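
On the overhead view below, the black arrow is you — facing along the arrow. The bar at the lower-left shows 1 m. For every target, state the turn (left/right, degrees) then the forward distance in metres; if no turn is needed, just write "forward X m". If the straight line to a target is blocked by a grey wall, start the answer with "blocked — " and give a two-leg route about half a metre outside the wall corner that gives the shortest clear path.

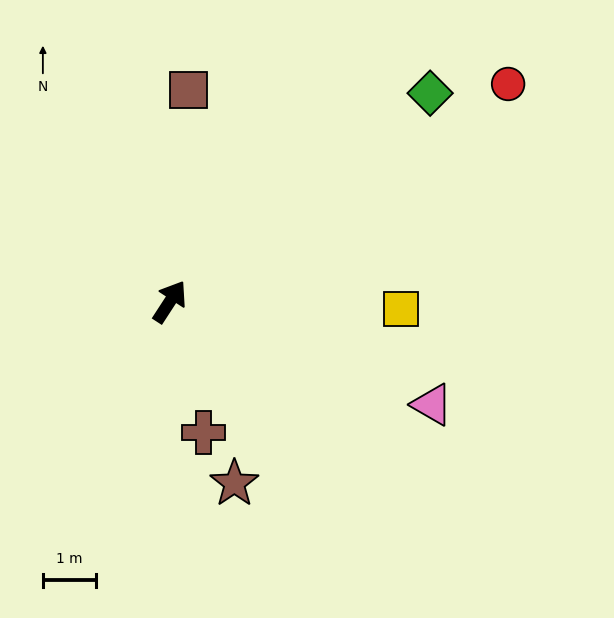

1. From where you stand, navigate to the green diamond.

turn right 18°, forward 6.3 m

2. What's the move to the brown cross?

turn right 133°, forward 2.5 m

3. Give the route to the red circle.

turn right 24°, forward 7.6 m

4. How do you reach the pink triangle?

turn right 78°, forward 5.3 m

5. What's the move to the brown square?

turn left 28°, forward 4.0 m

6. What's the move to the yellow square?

turn right 59°, forward 4.3 m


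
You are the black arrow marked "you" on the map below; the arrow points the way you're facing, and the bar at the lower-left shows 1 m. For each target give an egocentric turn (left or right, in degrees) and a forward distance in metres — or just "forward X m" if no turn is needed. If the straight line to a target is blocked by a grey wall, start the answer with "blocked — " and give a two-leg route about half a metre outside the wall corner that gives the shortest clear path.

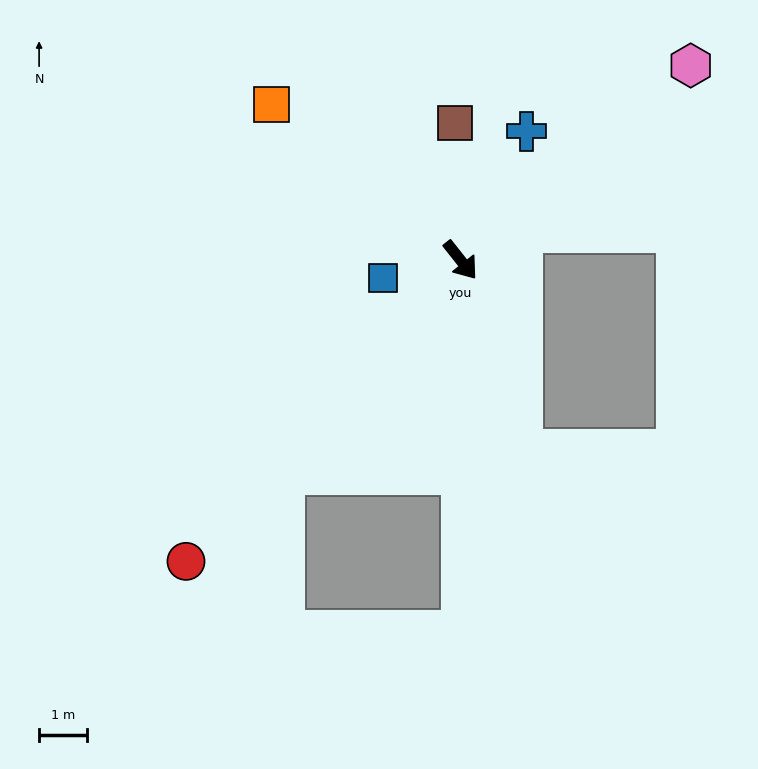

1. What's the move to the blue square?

turn right 115°, forward 1.6 m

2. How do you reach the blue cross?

turn left 115°, forward 3.0 m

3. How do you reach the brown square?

turn left 144°, forward 2.8 m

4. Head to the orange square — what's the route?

turn right 168°, forward 5.1 m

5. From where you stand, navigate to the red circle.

turn right 81°, forward 8.4 m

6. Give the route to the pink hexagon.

turn left 92°, forward 6.2 m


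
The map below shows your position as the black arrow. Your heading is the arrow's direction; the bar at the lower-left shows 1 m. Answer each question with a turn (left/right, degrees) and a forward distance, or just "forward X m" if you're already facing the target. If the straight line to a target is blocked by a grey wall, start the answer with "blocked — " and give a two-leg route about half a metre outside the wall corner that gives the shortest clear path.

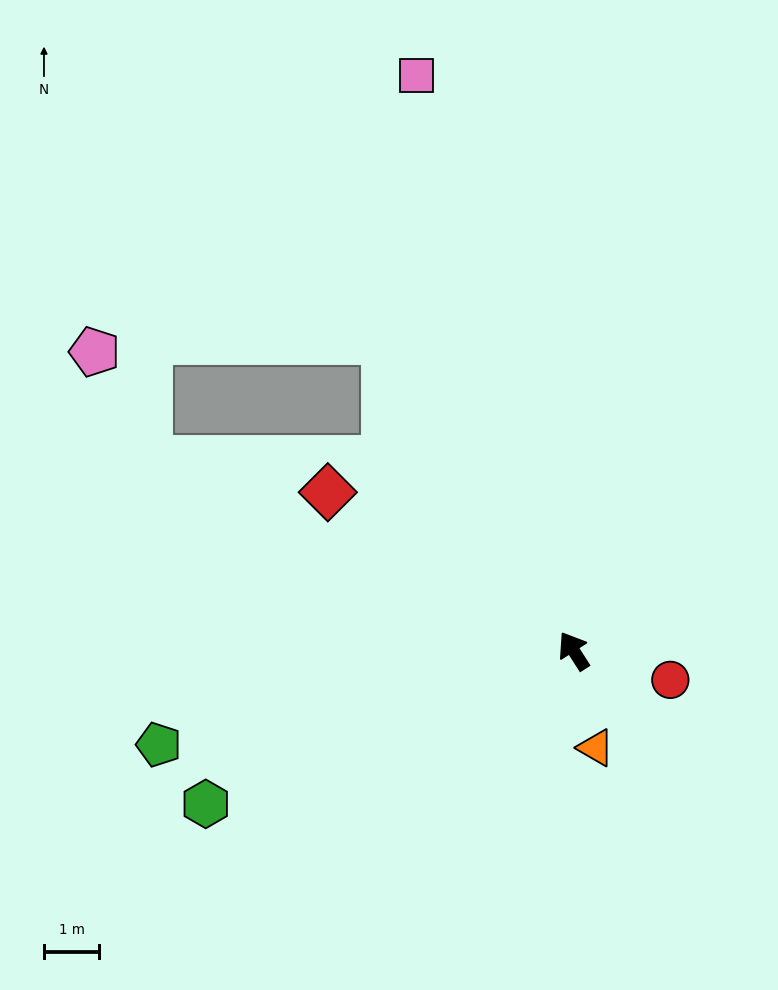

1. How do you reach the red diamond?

turn left 25°, forward 5.3 m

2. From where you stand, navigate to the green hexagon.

turn left 80°, forward 7.2 m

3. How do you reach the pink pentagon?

blocked — turn left 33°, forward 8.4 m, then turn right 39°, forward 2.2 m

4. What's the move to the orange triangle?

turn left 160°, forward 1.8 m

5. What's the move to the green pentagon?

turn left 70°, forward 7.7 m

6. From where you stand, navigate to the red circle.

turn right 139°, forward 1.8 m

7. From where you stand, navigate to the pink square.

turn right 17°, forward 10.8 m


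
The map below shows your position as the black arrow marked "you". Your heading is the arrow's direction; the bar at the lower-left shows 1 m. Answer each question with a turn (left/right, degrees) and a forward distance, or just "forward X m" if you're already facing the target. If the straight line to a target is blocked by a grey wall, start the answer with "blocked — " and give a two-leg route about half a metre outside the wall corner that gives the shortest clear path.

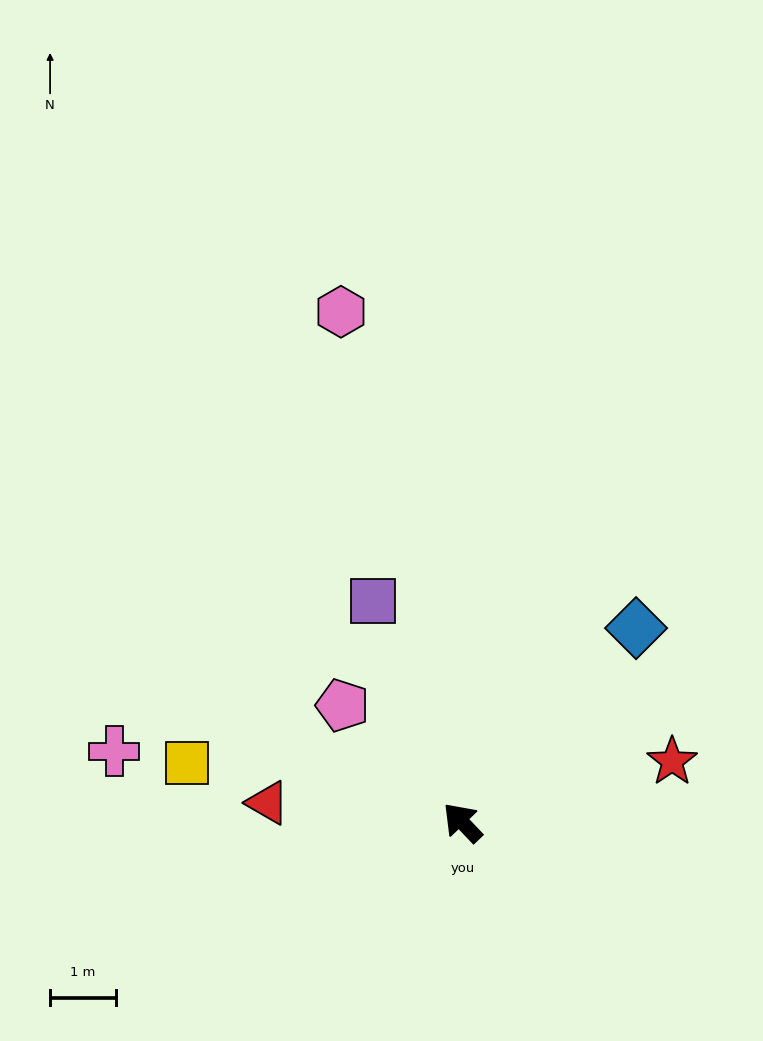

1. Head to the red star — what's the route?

turn right 117°, forward 3.3 m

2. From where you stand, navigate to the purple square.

turn right 22°, forward 3.6 m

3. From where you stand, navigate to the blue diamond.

turn right 85°, forward 4.0 m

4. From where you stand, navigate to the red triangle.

turn left 41°, forward 3.0 m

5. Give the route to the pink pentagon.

turn left 2°, forward 2.5 m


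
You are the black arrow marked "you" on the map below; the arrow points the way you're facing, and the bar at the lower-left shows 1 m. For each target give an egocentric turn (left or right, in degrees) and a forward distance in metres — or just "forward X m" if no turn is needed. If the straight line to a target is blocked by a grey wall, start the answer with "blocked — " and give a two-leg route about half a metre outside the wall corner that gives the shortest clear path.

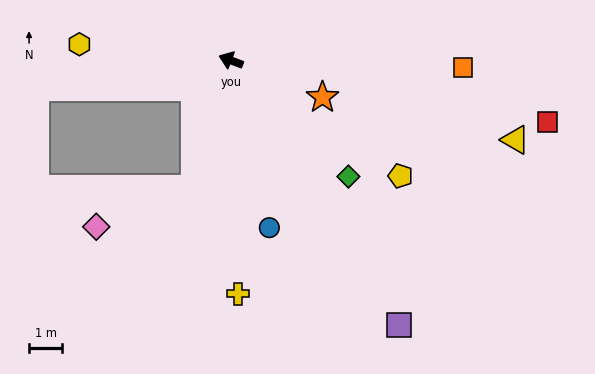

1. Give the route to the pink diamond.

blocked — turn left 95°, forward 4.0 m, then turn right 53°, forward 3.2 m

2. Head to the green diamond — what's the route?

turn left 156°, forward 5.0 m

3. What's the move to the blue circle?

turn left 124°, forward 5.2 m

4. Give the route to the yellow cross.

turn left 112°, forward 7.1 m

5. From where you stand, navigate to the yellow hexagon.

turn left 15°, forward 4.6 m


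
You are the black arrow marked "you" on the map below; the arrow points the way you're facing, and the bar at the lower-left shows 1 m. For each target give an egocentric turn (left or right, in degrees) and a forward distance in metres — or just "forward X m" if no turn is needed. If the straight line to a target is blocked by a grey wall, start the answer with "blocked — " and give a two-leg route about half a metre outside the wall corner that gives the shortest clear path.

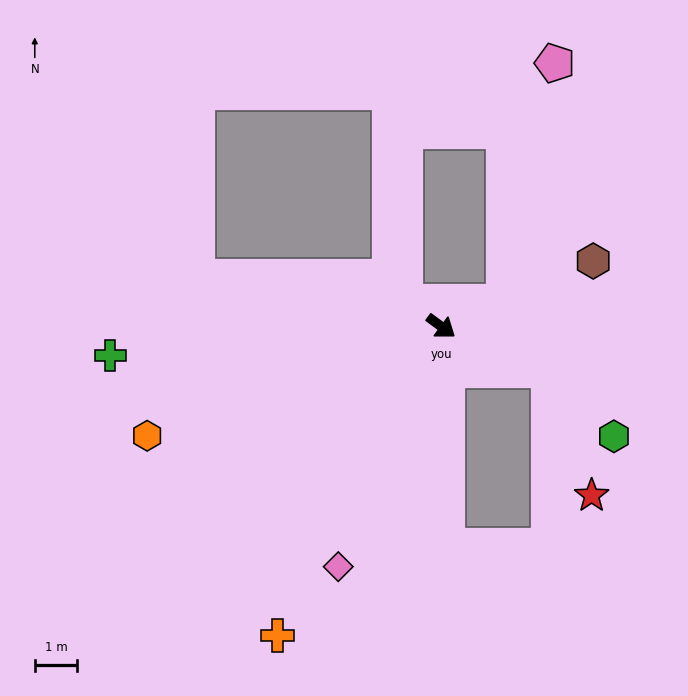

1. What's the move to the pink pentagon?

blocked — turn left 58°, forward 1.6 m, then turn left 56°, forward 5.8 m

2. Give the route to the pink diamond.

turn right 77°, forward 6.2 m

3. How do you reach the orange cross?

turn right 81°, forward 8.3 m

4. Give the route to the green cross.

turn right 139°, forward 7.9 m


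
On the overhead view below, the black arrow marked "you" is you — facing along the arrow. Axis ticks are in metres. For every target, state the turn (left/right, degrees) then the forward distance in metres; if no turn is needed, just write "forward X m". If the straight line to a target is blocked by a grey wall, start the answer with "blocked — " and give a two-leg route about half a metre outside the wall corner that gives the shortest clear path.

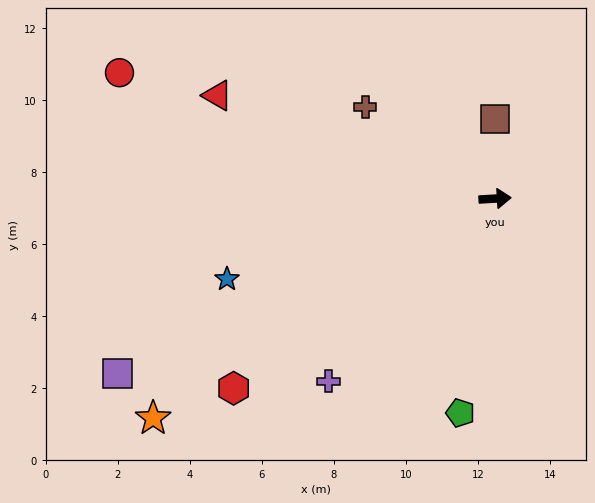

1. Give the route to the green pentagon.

turn right 103°, forward 6.0 m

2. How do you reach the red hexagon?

turn right 147°, forward 9.0 m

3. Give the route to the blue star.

turn right 167°, forward 7.8 m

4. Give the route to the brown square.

turn left 87°, forward 2.2 m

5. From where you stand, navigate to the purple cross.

turn right 136°, forward 6.9 m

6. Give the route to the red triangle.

turn left 156°, forward 8.2 m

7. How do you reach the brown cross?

turn left 141°, forward 4.4 m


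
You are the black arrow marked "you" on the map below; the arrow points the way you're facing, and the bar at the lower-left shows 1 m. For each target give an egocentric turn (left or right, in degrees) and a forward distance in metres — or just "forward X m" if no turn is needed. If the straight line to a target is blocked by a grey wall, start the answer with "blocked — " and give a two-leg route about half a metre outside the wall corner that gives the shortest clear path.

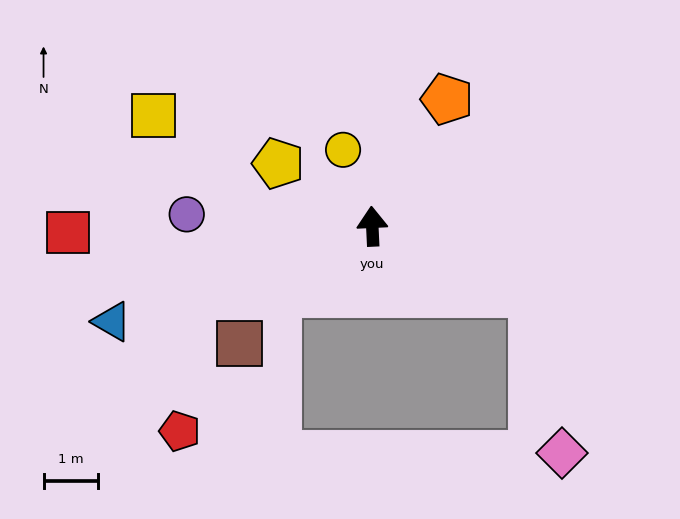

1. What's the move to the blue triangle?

turn left 107°, forward 5.0 m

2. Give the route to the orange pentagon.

turn right 33°, forward 2.7 m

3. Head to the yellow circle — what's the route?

turn left 18°, forward 1.5 m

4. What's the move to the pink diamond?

blocked — turn right 116°, forward 3.2 m, then turn right 56°, forward 2.9 m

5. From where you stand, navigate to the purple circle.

turn left 84°, forward 3.4 m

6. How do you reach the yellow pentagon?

turn left 54°, forward 2.1 m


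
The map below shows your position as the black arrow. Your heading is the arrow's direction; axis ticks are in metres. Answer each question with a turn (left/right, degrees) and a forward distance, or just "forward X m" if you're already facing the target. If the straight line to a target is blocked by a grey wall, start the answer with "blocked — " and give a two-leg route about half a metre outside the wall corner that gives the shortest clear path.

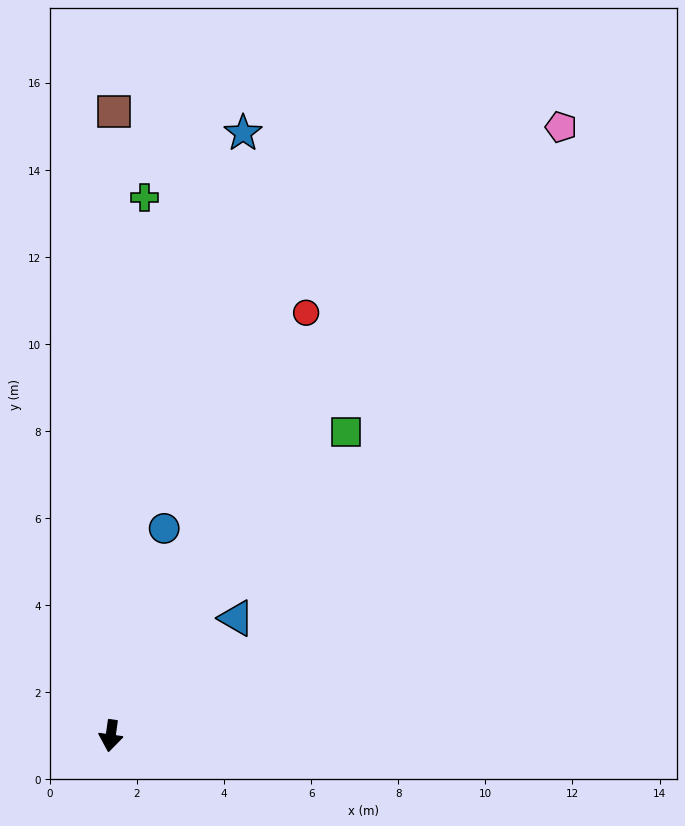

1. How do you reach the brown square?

turn right 172°, forward 14.3 m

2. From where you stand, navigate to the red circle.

turn left 163°, forward 10.7 m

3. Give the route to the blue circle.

turn left 174°, forward 4.9 m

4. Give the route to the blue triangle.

turn left 141°, forward 4.0 m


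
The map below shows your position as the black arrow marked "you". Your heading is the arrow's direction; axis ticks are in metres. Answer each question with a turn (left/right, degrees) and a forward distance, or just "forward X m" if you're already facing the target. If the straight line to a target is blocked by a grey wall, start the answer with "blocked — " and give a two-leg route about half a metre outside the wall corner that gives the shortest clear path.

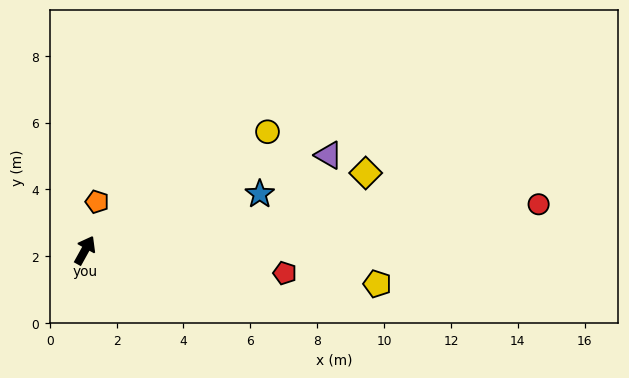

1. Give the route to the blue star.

turn right 43°, forward 5.5 m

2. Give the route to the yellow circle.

turn right 28°, forward 6.5 m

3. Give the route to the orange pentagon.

turn left 15°, forward 1.5 m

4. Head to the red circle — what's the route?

turn right 55°, forward 13.6 m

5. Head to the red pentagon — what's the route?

turn right 68°, forward 6.0 m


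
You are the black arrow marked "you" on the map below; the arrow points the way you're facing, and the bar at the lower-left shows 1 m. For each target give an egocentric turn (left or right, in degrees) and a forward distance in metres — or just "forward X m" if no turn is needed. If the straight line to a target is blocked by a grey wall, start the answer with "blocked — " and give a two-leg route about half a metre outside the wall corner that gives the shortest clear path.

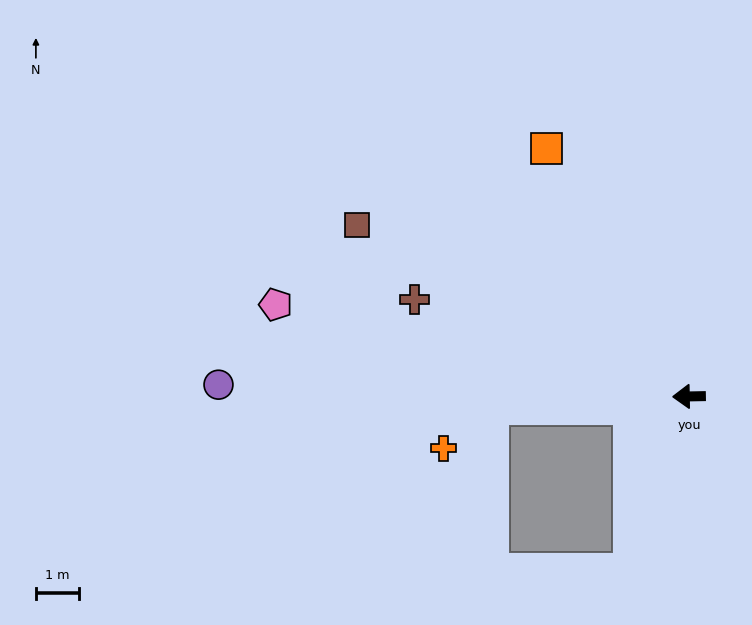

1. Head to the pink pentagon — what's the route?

turn right 14°, forward 9.9 m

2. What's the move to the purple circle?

turn right 2°, forward 11.0 m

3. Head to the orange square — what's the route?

turn right 61°, forward 6.7 m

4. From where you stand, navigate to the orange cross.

blocked — forward 4.6 m, then turn left 40°, forward 1.5 m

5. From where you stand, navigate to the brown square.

turn right 28°, forward 8.7 m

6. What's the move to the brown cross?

turn right 20°, forward 6.8 m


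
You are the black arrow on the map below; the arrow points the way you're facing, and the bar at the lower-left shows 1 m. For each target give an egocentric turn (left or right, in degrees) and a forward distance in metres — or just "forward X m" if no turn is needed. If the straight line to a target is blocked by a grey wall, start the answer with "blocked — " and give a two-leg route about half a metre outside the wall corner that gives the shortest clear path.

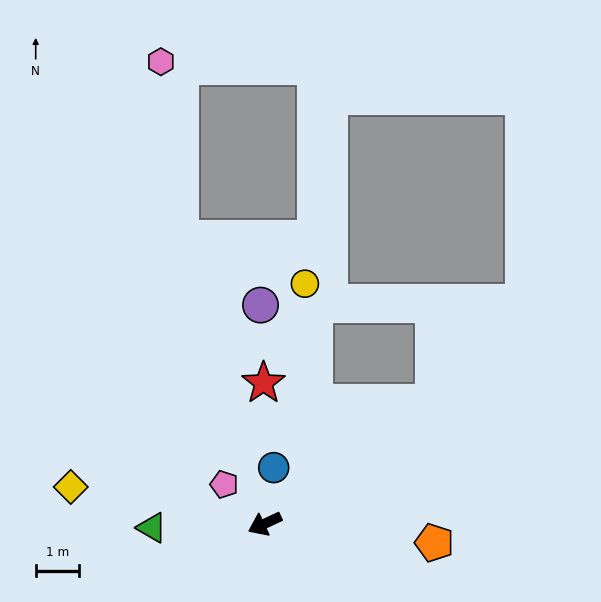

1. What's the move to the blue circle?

turn right 124°, forward 1.3 m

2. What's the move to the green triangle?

turn right 23°, forward 2.6 m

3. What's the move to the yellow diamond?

turn right 36°, forward 4.5 m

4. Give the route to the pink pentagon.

turn right 69°, forward 1.3 m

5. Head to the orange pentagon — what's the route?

turn left 148°, forward 3.9 m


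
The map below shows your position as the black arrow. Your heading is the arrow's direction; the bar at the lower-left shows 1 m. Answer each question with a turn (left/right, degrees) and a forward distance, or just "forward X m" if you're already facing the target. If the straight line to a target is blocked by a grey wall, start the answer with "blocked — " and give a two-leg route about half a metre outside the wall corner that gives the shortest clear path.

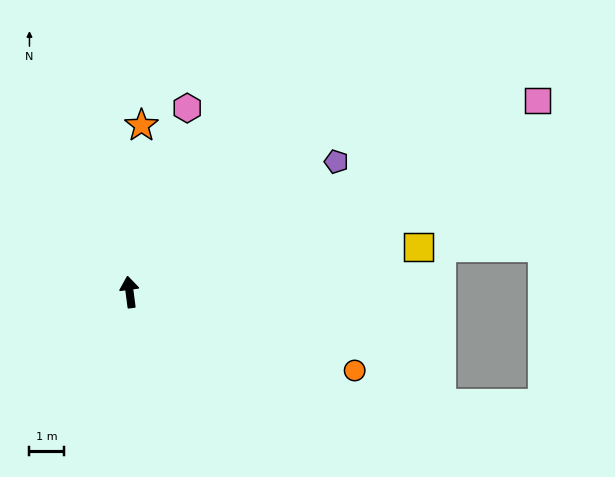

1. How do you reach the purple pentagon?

turn right 65°, forward 7.2 m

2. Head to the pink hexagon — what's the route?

turn right 25°, forward 5.6 m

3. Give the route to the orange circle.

turn right 117°, forward 7.0 m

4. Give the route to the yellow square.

turn right 89°, forward 8.6 m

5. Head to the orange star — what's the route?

turn right 12°, forward 4.9 m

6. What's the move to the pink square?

turn right 72°, forward 13.2 m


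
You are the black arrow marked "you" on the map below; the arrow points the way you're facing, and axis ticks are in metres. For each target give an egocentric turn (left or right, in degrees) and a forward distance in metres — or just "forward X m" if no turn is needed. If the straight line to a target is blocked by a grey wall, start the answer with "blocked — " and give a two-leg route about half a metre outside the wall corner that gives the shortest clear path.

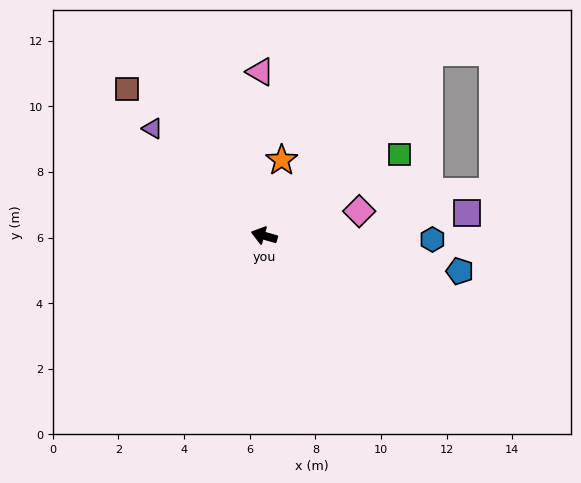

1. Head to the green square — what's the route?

turn right 133°, forward 4.8 m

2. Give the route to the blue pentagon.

turn right 174°, forward 6.1 m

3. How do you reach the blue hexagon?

turn right 165°, forward 5.1 m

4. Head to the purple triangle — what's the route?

turn right 28°, forward 4.7 m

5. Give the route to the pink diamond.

turn right 150°, forward 3.0 m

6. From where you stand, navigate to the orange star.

turn right 87°, forward 2.4 m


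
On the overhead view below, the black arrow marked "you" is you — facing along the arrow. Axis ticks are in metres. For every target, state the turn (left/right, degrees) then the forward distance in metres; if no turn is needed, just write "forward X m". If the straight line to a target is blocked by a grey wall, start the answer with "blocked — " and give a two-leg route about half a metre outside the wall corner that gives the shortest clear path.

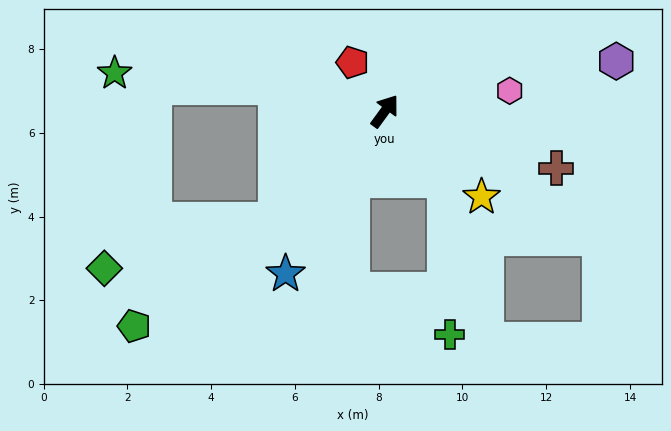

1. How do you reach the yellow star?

turn right 95°, forward 3.1 m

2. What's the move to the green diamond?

blocked — turn left 171°, forward 3.7 m, then turn right 29°, forward 4.3 m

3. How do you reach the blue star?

turn right 175°, forward 4.5 m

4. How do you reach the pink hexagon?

turn right 45°, forward 3.0 m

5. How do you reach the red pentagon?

turn left 70°, forward 1.4 m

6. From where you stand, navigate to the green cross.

blocked — turn right 103°, forward 2.2 m, then turn right 39°, forward 3.7 m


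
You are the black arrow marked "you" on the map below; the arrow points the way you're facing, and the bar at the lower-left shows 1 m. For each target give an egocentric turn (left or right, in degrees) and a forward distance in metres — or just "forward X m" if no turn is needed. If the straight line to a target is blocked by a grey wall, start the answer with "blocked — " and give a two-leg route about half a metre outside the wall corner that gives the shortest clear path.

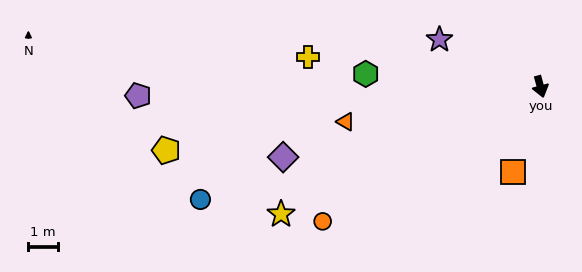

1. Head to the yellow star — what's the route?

turn right 79°, forward 9.8 m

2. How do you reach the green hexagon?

turn right 109°, forward 5.9 m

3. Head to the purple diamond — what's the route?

turn right 90°, forward 9.0 m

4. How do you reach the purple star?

turn right 130°, forward 3.8 m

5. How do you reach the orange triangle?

turn right 95°, forward 6.7 m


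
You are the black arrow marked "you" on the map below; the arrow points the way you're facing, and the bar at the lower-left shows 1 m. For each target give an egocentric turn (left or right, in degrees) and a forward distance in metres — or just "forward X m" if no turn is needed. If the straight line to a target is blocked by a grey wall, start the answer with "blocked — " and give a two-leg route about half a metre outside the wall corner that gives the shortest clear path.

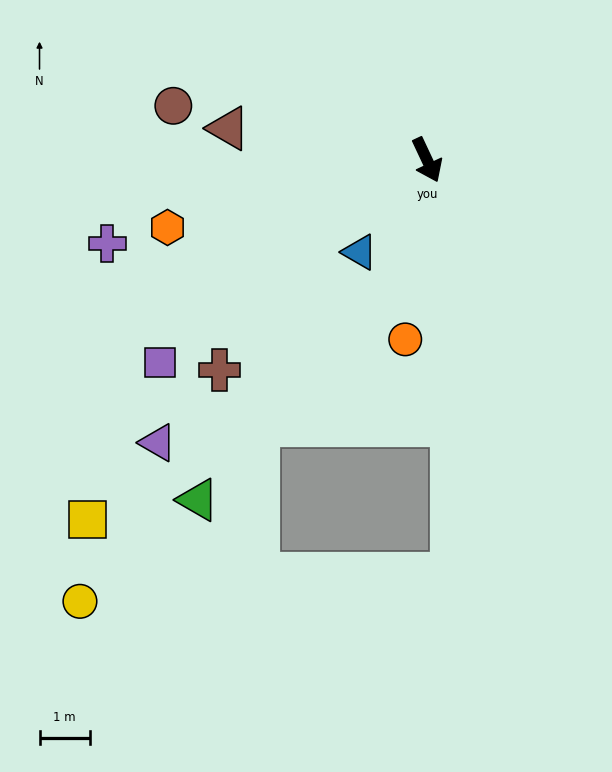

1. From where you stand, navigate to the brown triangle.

turn right 124°, forward 4.0 m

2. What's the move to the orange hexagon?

turn right 101°, forward 5.3 m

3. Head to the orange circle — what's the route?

turn right 32°, forward 3.6 m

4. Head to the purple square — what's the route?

turn right 78°, forward 6.7 m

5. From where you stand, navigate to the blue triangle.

turn right 61°, forward 2.3 m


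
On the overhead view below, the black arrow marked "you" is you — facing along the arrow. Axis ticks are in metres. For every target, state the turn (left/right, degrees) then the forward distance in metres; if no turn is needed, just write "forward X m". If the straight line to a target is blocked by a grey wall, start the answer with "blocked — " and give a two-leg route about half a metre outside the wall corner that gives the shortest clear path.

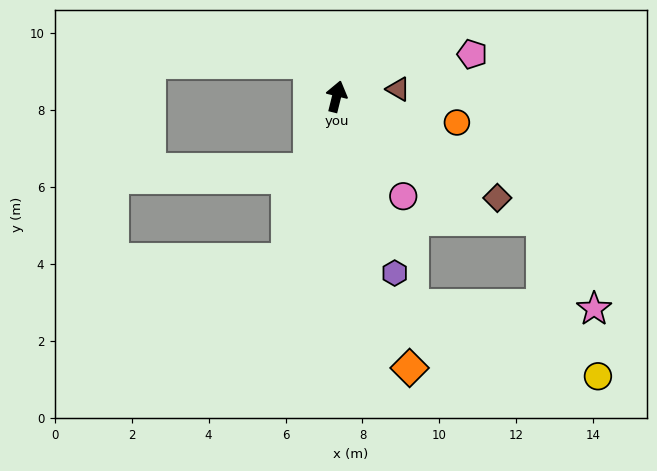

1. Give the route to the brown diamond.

turn right 108°, forward 4.9 m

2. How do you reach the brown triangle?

turn right 69°, forward 1.6 m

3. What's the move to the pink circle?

turn right 132°, forward 3.1 m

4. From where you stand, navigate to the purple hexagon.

turn right 148°, forward 4.8 m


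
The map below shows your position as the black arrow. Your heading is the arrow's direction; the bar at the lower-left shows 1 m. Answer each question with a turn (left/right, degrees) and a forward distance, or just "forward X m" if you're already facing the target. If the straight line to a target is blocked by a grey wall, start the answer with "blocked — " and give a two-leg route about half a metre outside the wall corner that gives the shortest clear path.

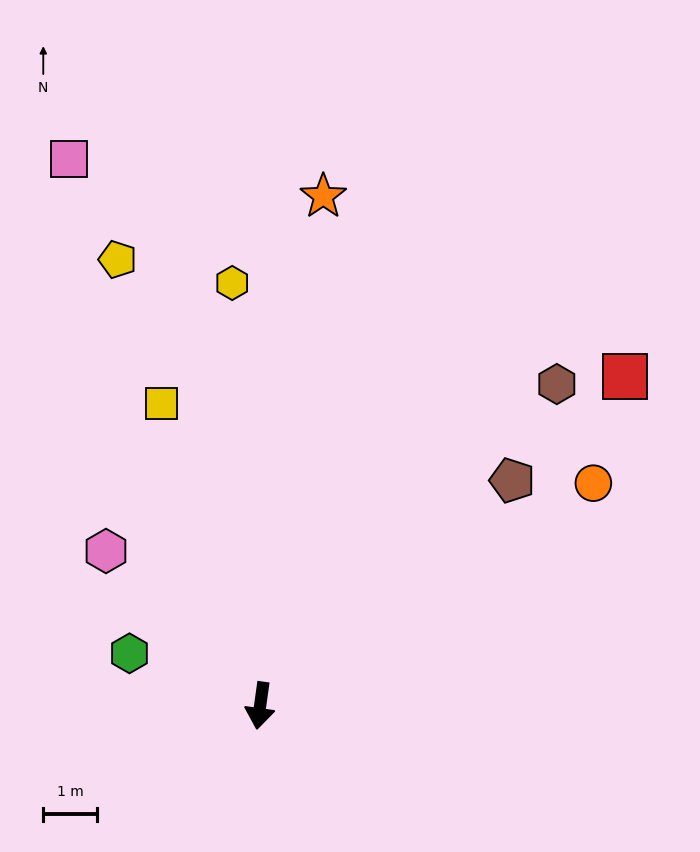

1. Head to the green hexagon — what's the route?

turn right 104°, forward 2.6 m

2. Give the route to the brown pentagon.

turn left 140°, forward 6.3 m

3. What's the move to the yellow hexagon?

turn right 168°, forward 7.9 m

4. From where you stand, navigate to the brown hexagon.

turn left 145°, forward 8.2 m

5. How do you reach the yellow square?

turn right 154°, forward 5.9 m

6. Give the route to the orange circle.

turn left 132°, forward 7.5 m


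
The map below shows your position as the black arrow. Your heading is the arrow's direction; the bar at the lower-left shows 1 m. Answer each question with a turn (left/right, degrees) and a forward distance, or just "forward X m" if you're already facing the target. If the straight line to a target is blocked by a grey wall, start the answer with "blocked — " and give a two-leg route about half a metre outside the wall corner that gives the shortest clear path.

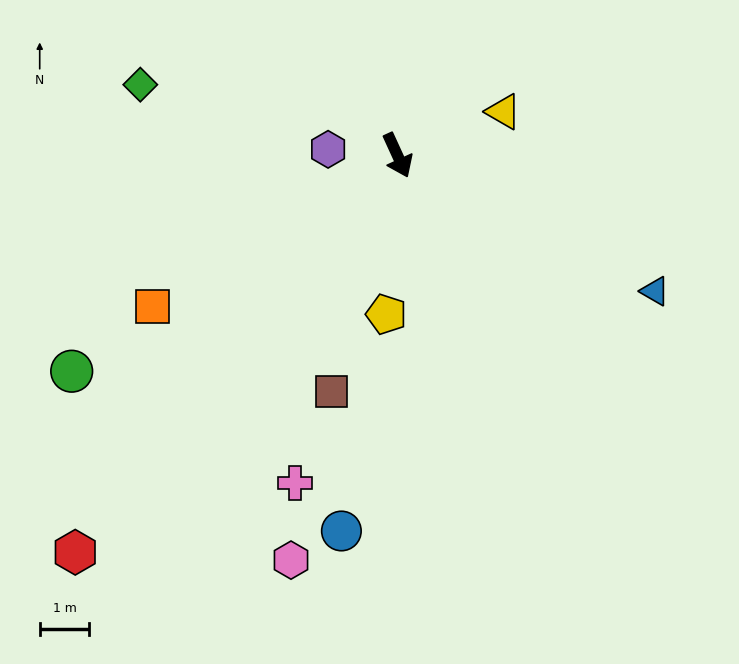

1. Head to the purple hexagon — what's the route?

turn right 120°, forward 1.4 m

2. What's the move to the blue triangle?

turn left 38°, forward 5.9 m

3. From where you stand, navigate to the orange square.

turn right 83°, forward 5.8 m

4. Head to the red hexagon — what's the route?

turn right 64°, forward 10.3 m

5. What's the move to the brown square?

turn right 40°, forward 4.9 m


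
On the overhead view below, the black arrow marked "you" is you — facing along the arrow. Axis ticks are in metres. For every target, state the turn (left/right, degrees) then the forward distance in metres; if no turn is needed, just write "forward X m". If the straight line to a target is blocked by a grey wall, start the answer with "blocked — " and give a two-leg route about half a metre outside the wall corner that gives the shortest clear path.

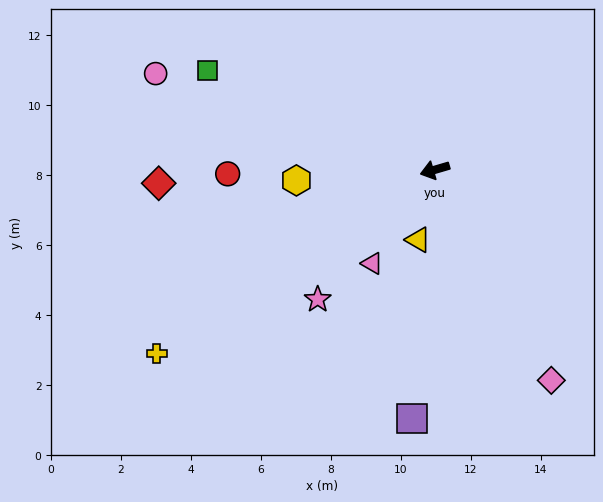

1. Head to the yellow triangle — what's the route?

turn left 60°, forward 2.1 m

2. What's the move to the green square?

turn right 40°, forward 7.1 m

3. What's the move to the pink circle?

turn right 35°, forward 8.4 m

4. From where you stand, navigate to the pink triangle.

turn left 40°, forward 3.2 m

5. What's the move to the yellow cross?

turn left 17°, forward 9.5 m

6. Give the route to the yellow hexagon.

turn right 12°, forward 4.0 m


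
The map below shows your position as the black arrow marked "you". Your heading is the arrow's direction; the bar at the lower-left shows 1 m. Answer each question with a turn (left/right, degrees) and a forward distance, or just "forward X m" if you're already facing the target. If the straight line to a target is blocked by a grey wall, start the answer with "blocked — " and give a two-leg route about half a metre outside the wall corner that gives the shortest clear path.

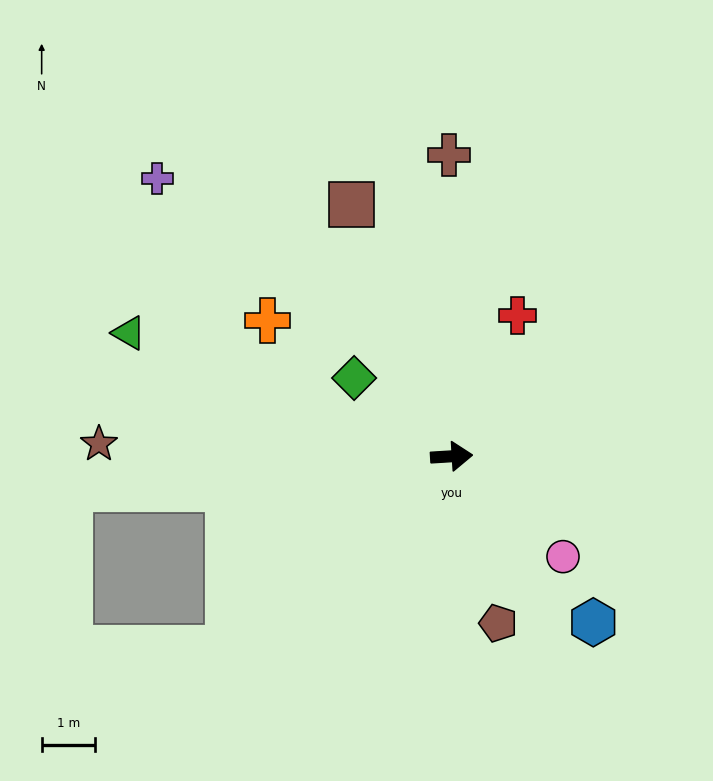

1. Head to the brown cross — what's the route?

turn left 87°, forward 5.6 m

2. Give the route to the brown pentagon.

turn right 78°, forward 3.2 m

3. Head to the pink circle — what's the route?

turn right 45°, forward 2.8 m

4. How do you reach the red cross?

turn left 61°, forward 2.9 m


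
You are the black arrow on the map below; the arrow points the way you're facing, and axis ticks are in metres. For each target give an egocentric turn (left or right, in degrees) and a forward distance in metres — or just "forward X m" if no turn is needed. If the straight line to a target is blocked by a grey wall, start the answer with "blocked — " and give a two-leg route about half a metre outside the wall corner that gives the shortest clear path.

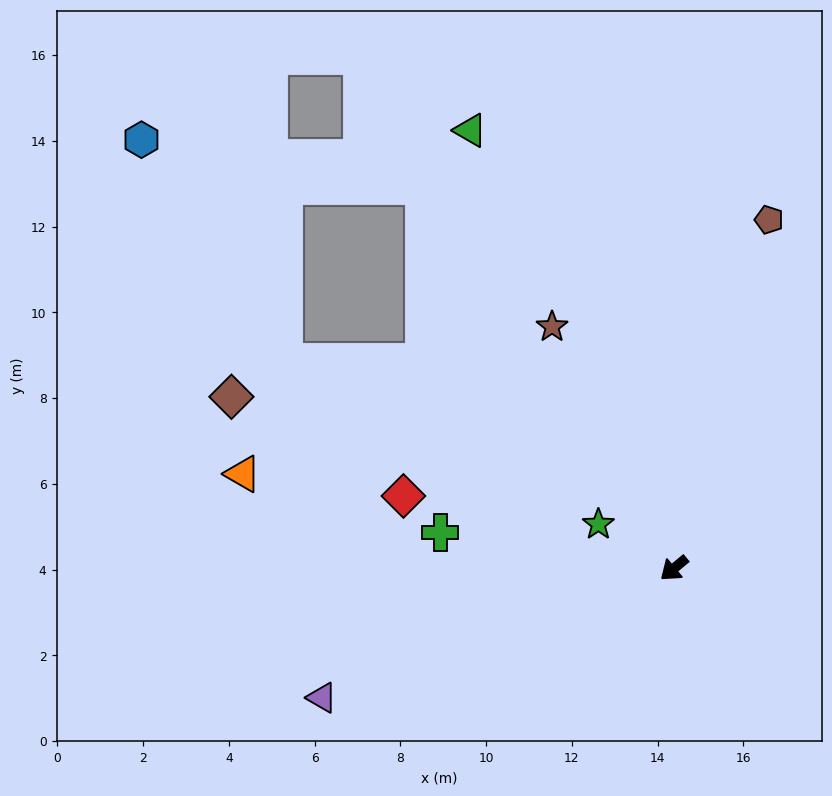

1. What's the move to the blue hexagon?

blocked — turn right 96°, forward 10.6 m, then turn left 47°, forward 6.7 m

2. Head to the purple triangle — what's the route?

turn right 20°, forward 8.8 m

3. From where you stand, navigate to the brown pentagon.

turn right 145°, forward 8.4 m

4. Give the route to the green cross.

turn right 48°, forward 5.5 m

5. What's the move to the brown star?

turn right 103°, forward 6.3 m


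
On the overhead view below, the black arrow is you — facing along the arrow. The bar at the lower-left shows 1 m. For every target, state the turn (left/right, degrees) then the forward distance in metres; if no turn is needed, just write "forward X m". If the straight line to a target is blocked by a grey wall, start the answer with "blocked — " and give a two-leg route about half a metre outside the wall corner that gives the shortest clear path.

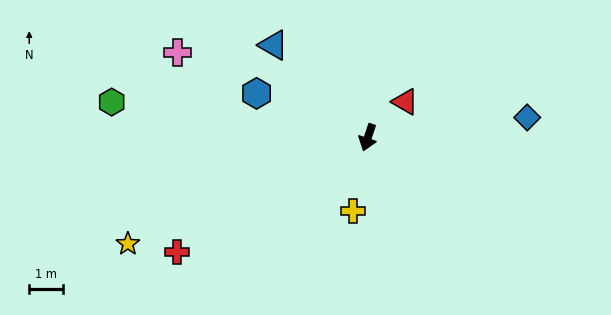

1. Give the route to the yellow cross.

turn left 7°, forward 2.2 m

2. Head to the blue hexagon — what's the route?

turn right 93°, forward 3.6 m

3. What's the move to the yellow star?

turn right 48°, forward 7.9 m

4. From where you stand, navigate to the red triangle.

turn left 152°, forward 1.5 m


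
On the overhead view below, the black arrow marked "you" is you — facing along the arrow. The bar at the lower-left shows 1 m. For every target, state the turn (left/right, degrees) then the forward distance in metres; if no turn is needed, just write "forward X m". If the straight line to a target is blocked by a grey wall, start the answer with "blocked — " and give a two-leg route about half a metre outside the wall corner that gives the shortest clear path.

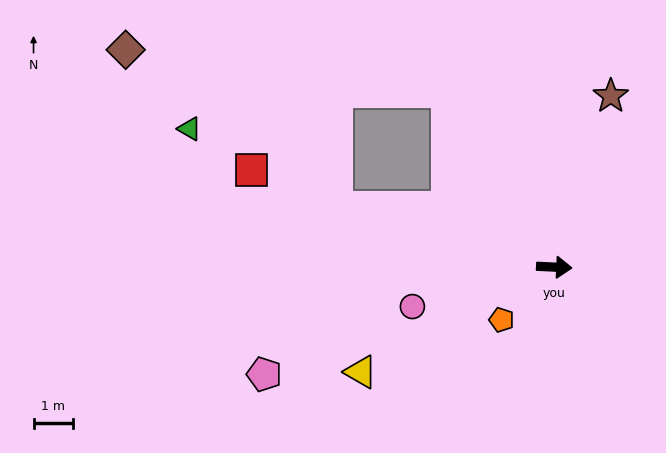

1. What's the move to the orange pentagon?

turn right 132°, forward 1.9 m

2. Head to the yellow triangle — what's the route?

turn right 149°, forward 5.6 m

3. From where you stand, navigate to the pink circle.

turn right 162°, forward 3.7 m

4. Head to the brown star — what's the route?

turn left 74°, forward 4.6 m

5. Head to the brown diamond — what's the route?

blocked — turn left 124°, forward 5.2 m, then turn left 51°, forward 8.3 m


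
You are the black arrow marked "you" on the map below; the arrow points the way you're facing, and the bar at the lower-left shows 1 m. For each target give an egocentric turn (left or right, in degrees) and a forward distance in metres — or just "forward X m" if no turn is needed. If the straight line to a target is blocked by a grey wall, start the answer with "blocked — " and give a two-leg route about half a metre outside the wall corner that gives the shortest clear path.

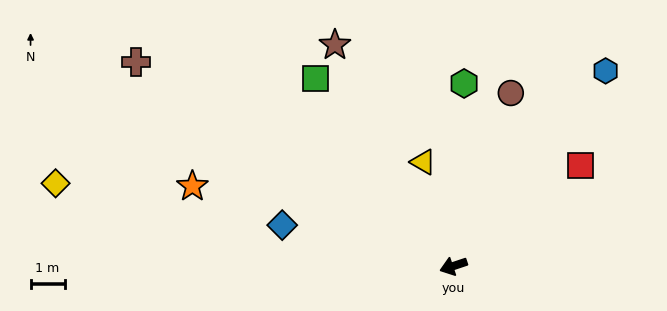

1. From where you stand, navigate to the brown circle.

turn right 127°, forward 5.4 m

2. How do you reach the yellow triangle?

turn right 92°, forward 3.2 m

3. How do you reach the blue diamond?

turn right 32°, forward 5.2 m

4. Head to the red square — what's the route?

turn right 160°, forward 4.8 m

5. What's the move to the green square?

turn right 72°, forward 6.8 m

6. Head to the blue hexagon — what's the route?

turn right 146°, forward 7.3 m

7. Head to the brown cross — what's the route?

turn right 51°, forward 11.1 m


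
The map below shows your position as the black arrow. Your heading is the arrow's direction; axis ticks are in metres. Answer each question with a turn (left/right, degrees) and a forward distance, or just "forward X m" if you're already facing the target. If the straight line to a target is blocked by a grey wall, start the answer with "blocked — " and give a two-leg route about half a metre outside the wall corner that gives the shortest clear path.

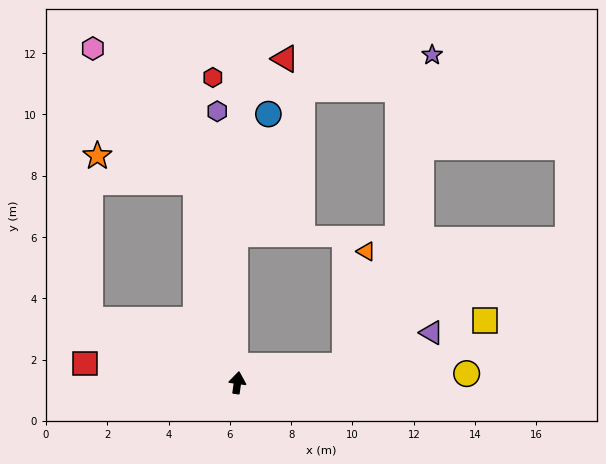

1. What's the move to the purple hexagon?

turn left 12°, forward 8.9 m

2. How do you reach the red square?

turn left 91°, forward 5.0 m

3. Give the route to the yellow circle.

turn right 80°, forward 7.5 m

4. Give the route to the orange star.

blocked — turn left 20°, forward 6.7 m, then turn left 63°, forward 3.3 m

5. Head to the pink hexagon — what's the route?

blocked — turn left 20°, forward 6.7 m, then turn left 25°, forward 5.5 m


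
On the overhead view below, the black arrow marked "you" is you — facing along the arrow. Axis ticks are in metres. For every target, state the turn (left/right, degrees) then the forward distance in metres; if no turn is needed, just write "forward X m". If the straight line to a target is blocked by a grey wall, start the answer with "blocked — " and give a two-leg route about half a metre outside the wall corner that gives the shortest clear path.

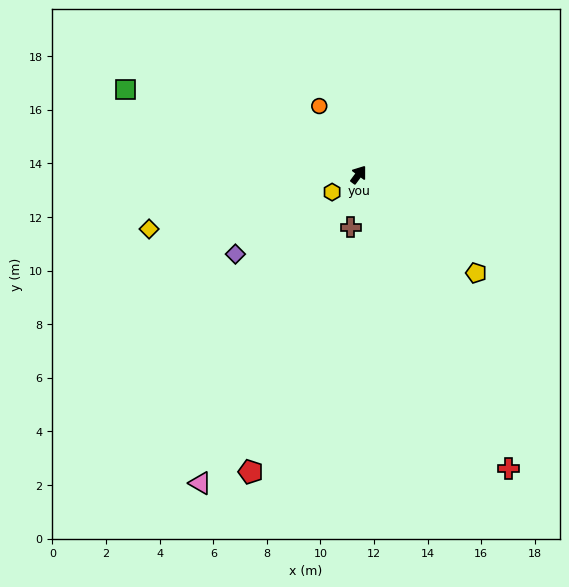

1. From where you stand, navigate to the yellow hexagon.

turn left 160°, forward 1.2 m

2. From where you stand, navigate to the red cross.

turn right 116°, forward 12.3 m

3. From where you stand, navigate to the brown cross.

turn right 152°, forward 2.0 m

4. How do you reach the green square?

turn left 106°, forward 9.3 m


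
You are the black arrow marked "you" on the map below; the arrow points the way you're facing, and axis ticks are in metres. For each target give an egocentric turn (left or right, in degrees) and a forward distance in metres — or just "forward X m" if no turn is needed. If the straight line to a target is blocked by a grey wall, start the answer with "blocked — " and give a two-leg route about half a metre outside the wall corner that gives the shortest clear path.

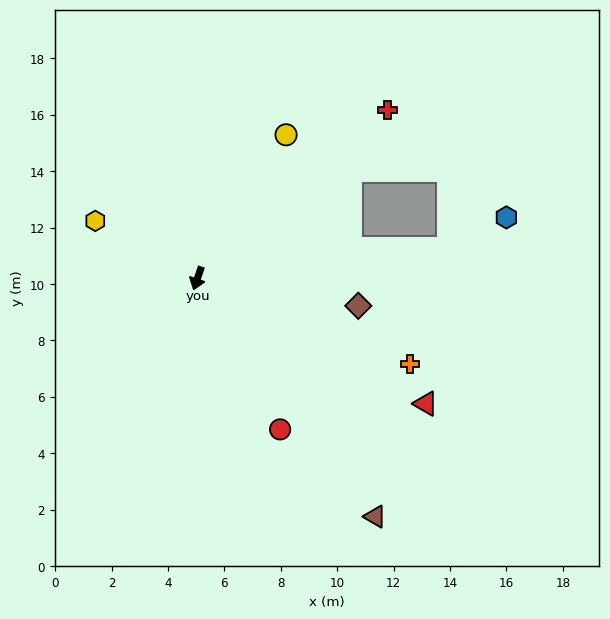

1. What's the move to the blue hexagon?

blocked — turn left 115°, forward 9.0 m, then turn left 22°, forward 2.3 m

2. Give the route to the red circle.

turn left 47°, forward 6.1 m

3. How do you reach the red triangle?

turn left 80°, forward 9.2 m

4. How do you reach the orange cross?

turn left 87°, forward 8.1 m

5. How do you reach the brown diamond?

turn left 99°, forward 5.8 m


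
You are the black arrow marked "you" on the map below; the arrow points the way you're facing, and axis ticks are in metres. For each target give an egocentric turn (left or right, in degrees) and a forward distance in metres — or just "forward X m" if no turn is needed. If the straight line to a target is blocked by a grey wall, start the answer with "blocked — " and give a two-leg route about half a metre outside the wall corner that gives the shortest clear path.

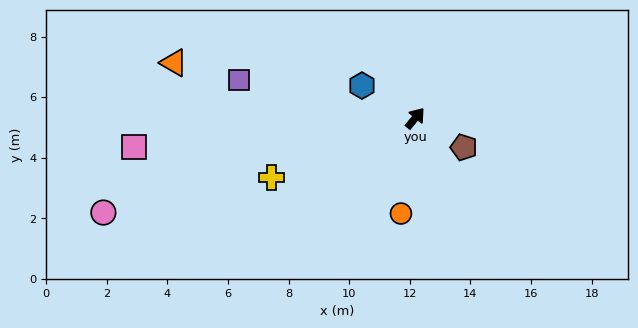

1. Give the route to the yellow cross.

turn left 152°, forward 5.1 m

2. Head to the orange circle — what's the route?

turn right 149°, forward 3.2 m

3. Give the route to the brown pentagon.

turn right 82°, forward 1.9 m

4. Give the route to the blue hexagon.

turn left 98°, forward 2.1 m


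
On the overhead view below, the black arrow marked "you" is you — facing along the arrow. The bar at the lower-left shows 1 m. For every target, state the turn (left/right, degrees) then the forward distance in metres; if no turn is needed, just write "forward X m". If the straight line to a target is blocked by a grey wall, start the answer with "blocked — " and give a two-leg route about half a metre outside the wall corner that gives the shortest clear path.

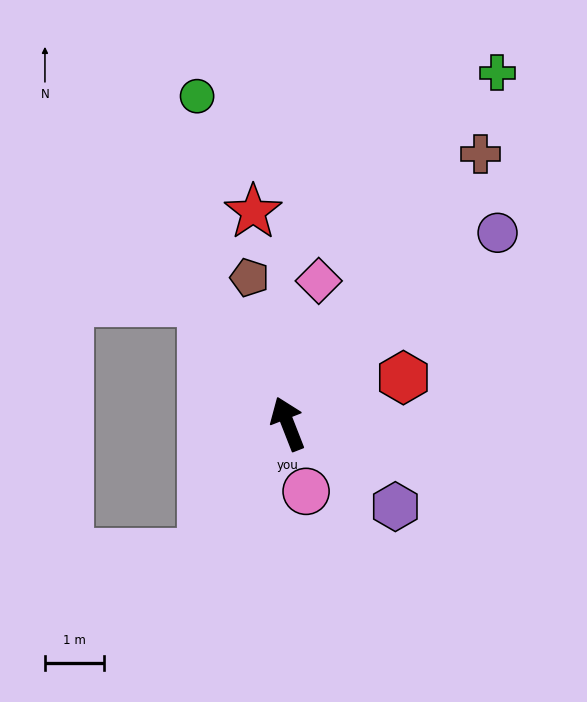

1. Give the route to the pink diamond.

turn right 34°, forward 2.5 m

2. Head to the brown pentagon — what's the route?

turn right 7°, forward 2.6 m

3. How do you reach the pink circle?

turn left 174°, forward 1.2 m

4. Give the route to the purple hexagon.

turn right 149°, forward 2.3 m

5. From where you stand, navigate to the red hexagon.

turn right 90°, forward 2.1 m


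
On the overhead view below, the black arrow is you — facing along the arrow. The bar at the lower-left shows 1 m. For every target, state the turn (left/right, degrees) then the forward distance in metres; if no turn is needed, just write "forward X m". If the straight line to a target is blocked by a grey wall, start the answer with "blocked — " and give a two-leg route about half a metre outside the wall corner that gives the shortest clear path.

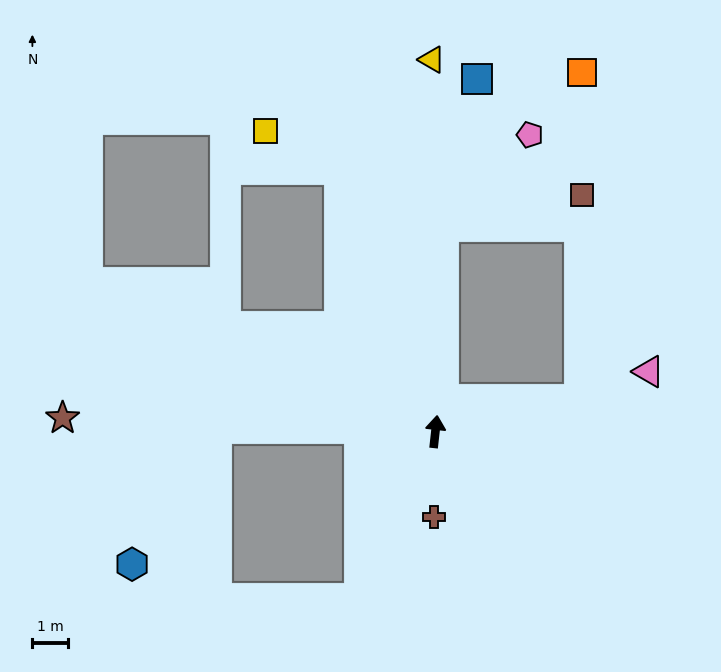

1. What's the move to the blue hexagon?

blocked — turn left 96°, forward 6.2 m, then turn left 58°, forward 4.5 m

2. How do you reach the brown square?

blocked — turn left 4°, forward 5.8 m, then turn right 74°, forward 4.0 m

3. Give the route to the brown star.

turn left 94°, forward 10.5 m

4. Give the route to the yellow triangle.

turn left 7°, forward 10.5 m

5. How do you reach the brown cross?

turn right 175°, forward 2.4 m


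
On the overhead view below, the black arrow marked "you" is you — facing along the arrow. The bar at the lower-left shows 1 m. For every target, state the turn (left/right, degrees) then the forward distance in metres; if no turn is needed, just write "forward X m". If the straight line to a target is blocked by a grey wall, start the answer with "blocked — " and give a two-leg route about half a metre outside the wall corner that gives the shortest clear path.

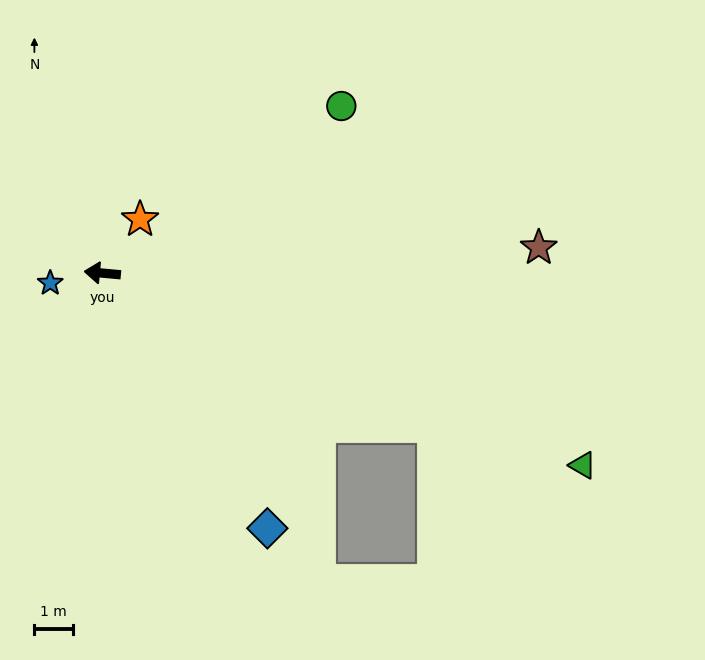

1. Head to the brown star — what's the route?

turn right 171°, forward 11.3 m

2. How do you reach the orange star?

turn right 120°, forward 1.7 m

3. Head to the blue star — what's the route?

turn left 16°, forward 1.4 m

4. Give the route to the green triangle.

turn left 163°, forward 13.3 m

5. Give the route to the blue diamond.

turn left 128°, forward 7.8 m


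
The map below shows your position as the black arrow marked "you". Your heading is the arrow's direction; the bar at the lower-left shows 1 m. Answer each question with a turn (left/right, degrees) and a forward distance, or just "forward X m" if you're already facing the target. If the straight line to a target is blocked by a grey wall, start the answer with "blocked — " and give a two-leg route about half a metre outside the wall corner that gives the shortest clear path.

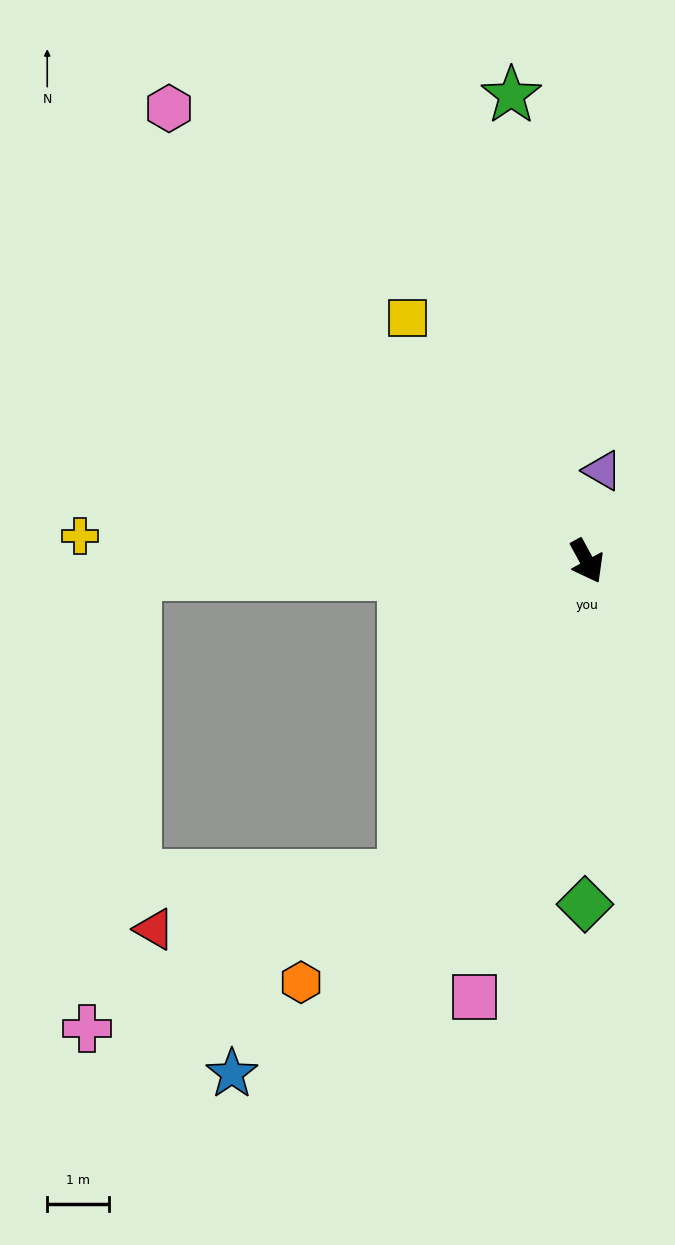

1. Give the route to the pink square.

turn right 43°, forward 7.2 m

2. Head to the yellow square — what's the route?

turn right 172°, forward 4.9 m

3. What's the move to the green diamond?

turn right 29°, forward 5.5 m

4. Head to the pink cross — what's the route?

blocked — turn right 59°, forward 5.9 m, then turn right 34°, forward 5.7 m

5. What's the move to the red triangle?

blocked — turn right 59°, forward 5.9 m, then turn right 48°, forward 4.1 m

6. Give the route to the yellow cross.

turn right 121°, forward 8.2 m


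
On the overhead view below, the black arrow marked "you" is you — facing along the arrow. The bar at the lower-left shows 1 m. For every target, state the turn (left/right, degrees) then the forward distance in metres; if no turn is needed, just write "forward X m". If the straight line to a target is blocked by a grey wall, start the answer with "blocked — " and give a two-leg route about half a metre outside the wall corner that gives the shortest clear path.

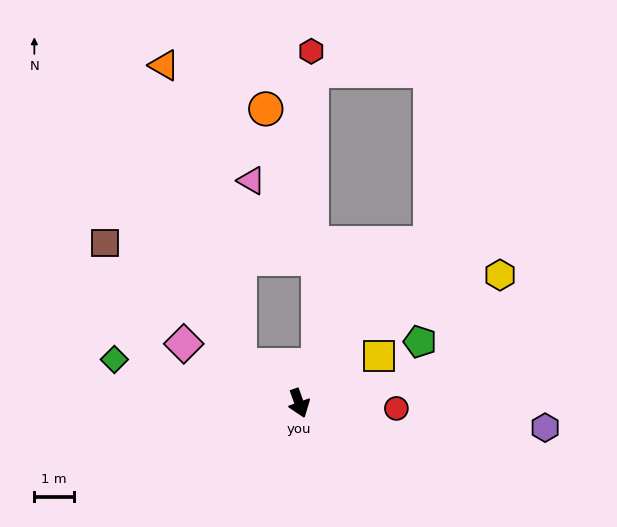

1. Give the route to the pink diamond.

turn right 137°, forward 3.3 m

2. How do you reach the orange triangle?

blocked — turn right 143°, forward 1.8 m, then turn right 42°, forward 7.8 m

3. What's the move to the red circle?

turn left 67°, forward 2.5 m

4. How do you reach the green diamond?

turn right 123°, forward 4.8 m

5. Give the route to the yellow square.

turn left 101°, forward 2.3 m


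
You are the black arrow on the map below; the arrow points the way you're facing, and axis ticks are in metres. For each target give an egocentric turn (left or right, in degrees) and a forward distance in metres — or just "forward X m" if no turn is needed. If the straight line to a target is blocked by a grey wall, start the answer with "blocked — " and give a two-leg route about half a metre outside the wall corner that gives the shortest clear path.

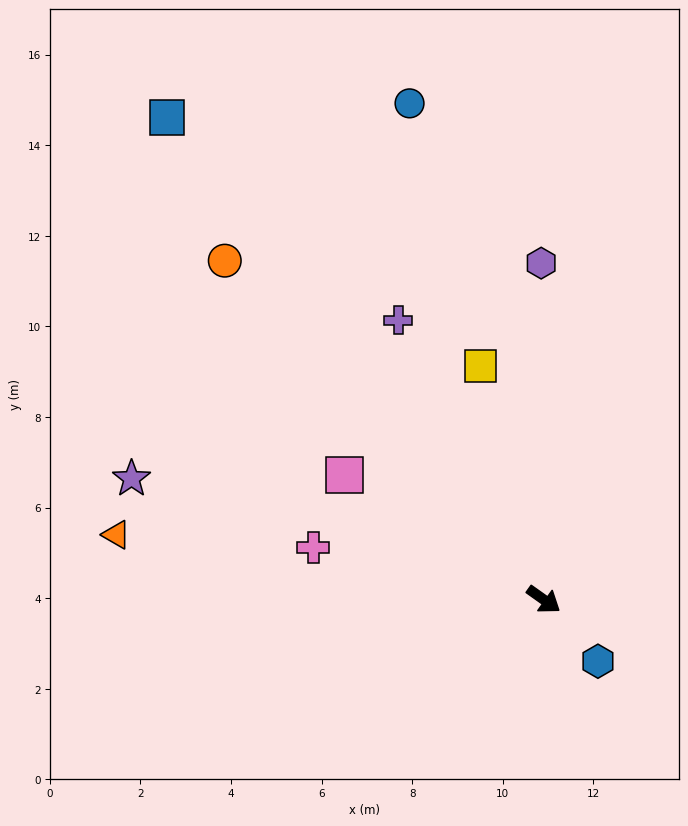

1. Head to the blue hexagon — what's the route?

turn right 13°, forward 1.8 m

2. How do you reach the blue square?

turn left 163°, forward 13.5 m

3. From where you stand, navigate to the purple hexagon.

turn left 126°, forward 7.4 m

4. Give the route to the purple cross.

turn left 153°, forward 7.0 m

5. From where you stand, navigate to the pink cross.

turn right 157°, forward 5.2 m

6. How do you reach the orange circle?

turn left 169°, forward 10.3 m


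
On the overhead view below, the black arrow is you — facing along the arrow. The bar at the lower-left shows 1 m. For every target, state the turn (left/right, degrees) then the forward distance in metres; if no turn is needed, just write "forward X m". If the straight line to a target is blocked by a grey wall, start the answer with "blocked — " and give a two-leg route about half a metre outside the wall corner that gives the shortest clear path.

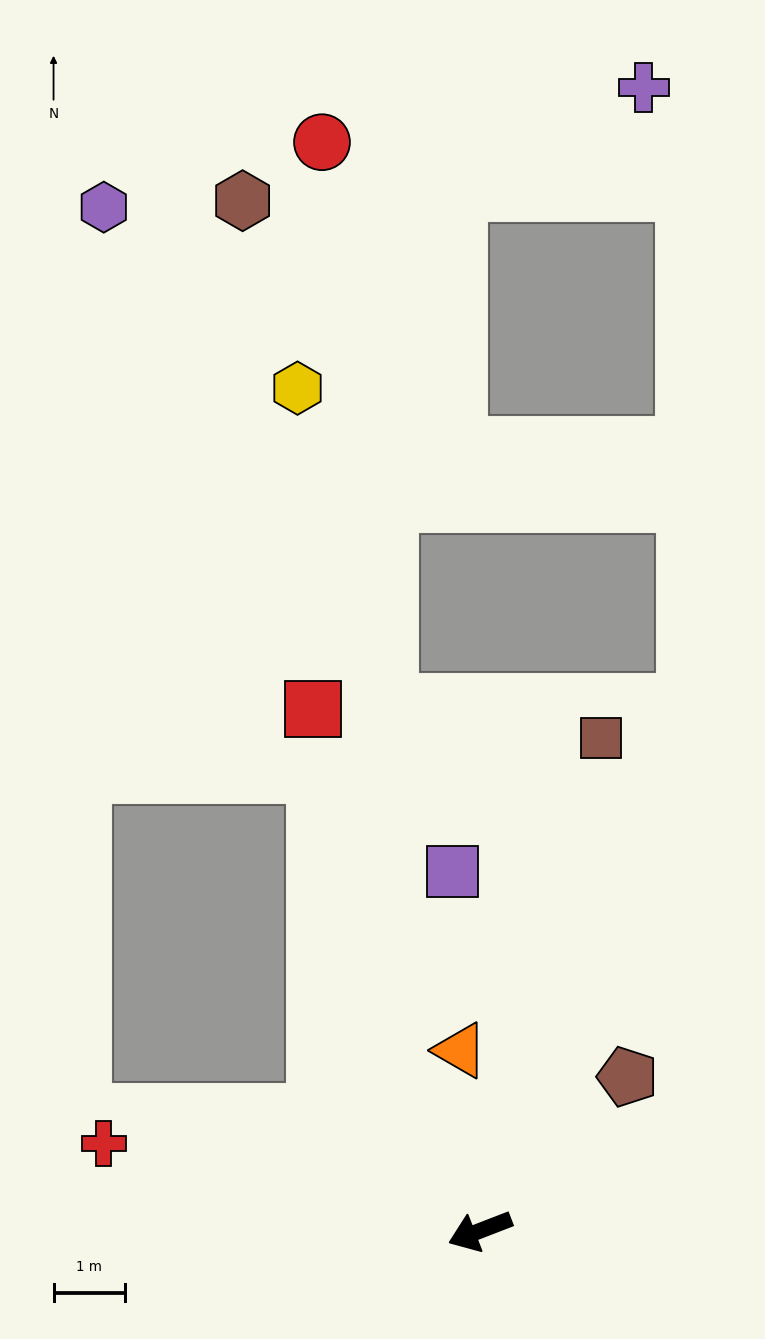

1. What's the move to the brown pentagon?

turn right 155°, forward 3.0 m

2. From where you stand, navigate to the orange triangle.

turn right 105°, forward 2.5 m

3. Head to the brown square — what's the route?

turn right 125°, forward 7.1 m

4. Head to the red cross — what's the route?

turn right 34°, forward 5.4 m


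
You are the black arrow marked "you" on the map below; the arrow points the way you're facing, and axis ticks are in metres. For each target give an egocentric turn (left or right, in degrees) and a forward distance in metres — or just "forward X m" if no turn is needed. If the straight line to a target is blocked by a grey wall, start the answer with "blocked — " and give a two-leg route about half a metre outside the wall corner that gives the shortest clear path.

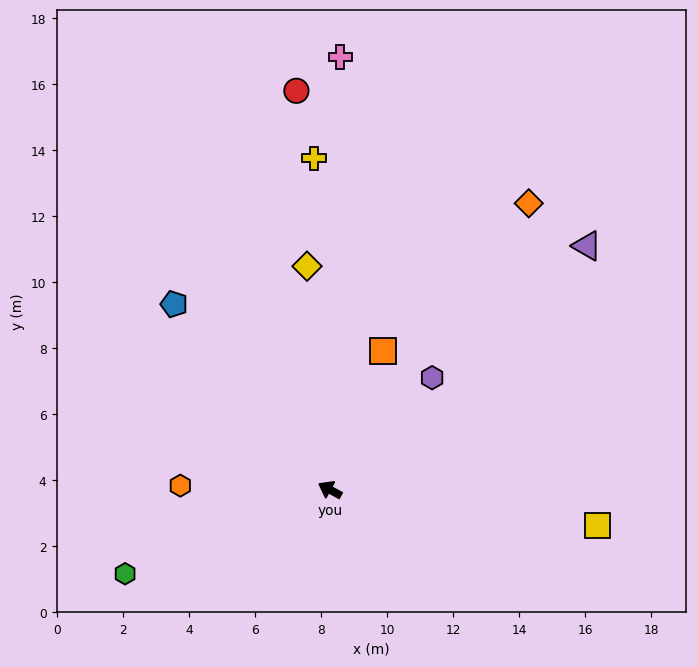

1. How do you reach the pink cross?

turn right 63°, forward 13.1 m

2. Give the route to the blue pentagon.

turn right 22°, forward 7.3 m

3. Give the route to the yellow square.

turn right 159°, forward 8.2 m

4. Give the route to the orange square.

turn right 83°, forward 4.5 m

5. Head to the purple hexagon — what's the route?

turn right 104°, forward 4.6 m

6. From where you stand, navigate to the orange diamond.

turn right 96°, forward 10.6 m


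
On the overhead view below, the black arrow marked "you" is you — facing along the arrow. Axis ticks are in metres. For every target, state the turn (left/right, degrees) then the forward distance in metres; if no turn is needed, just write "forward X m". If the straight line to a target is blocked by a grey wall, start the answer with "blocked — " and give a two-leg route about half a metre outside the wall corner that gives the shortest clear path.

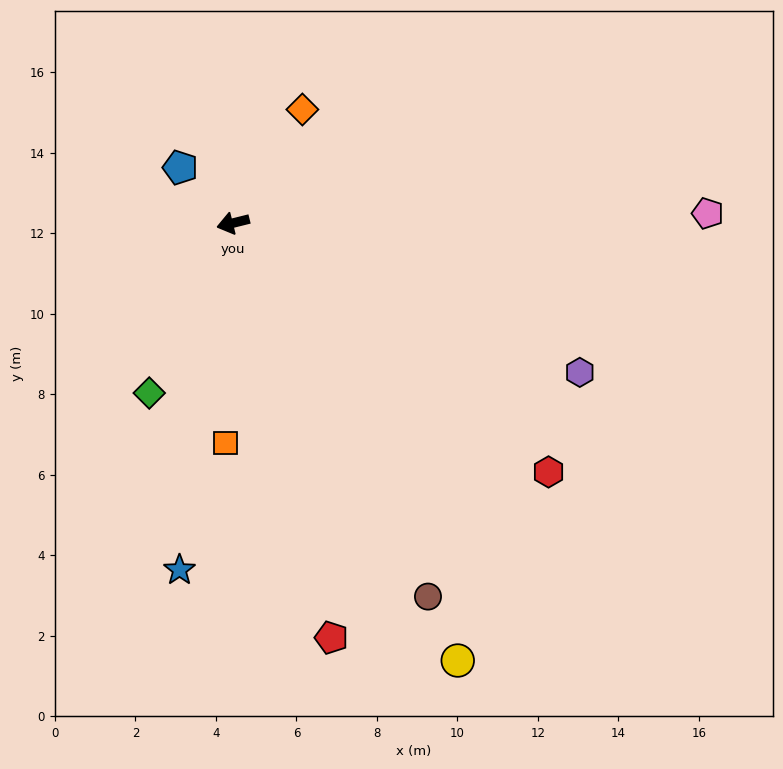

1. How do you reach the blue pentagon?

turn right 60°, forward 1.9 m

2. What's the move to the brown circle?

turn left 104°, forward 10.5 m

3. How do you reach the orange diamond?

turn right 135°, forward 3.3 m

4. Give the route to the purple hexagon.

turn left 143°, forward 9.4 m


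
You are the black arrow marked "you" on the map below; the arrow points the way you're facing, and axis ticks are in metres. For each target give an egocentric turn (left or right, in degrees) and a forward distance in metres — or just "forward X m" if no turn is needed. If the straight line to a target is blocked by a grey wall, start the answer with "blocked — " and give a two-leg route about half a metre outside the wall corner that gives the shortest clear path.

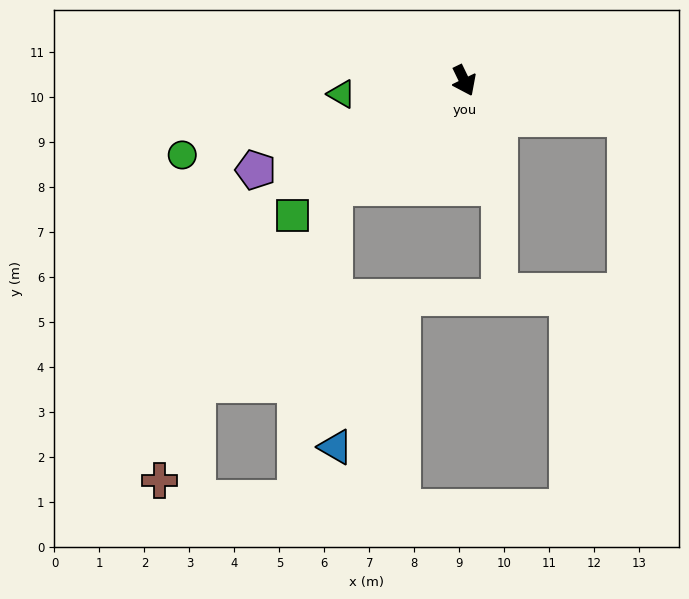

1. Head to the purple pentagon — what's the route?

turn right 93°, forward 5.0 m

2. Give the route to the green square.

turn right 78°, forward 4.9 m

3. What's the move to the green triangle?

turn right 110°, forward 2.7 m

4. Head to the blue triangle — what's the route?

blocked — turn right 77°, forward 3.7 m, then turn left 52°, forward 5.8 m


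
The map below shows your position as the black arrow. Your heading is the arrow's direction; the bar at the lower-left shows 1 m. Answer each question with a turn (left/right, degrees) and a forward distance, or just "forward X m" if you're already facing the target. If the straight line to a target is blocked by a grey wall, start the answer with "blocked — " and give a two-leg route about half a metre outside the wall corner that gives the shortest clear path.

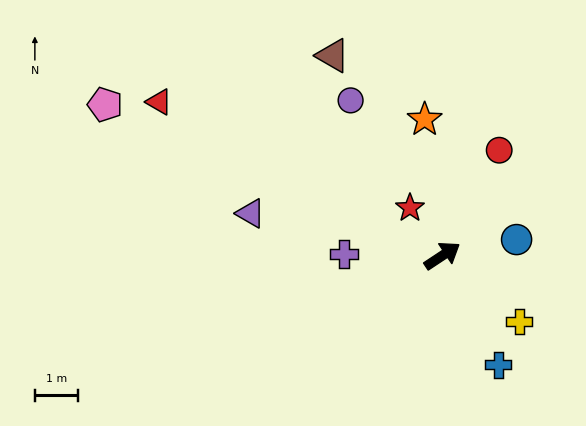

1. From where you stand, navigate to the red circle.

turn left 28°, forward 2.8 m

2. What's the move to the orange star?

turn left 64°, forward 3.2 m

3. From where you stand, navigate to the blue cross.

turn right 96°, forward 2.8 m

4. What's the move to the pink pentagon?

turn left 122°, forward 8.5 m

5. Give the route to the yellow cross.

turn right 74°, forward 2.3 m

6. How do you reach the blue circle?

turn right 21°, forward 1.8 m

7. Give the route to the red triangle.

turn left 118°, forward 7.4 m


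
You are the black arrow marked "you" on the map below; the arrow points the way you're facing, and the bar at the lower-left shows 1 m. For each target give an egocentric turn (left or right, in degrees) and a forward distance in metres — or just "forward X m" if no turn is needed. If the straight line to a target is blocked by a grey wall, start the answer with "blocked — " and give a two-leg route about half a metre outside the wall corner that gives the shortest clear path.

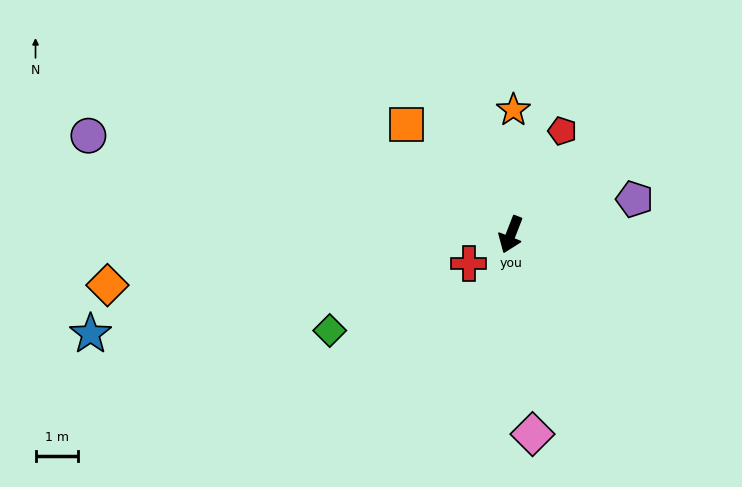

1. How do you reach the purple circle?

turn right 82°, forward 10.2 m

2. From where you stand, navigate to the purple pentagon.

turn left 127°, forward 3.0 m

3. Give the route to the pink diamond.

turn left 28°, forward 4.7 m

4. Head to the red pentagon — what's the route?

turn left 175°, forward 2.7 m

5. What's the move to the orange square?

turn right 115°, forward 3.6 m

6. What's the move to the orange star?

turn right 160°, forward 2.9 m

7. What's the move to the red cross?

turn right 34°, forward 1.2 m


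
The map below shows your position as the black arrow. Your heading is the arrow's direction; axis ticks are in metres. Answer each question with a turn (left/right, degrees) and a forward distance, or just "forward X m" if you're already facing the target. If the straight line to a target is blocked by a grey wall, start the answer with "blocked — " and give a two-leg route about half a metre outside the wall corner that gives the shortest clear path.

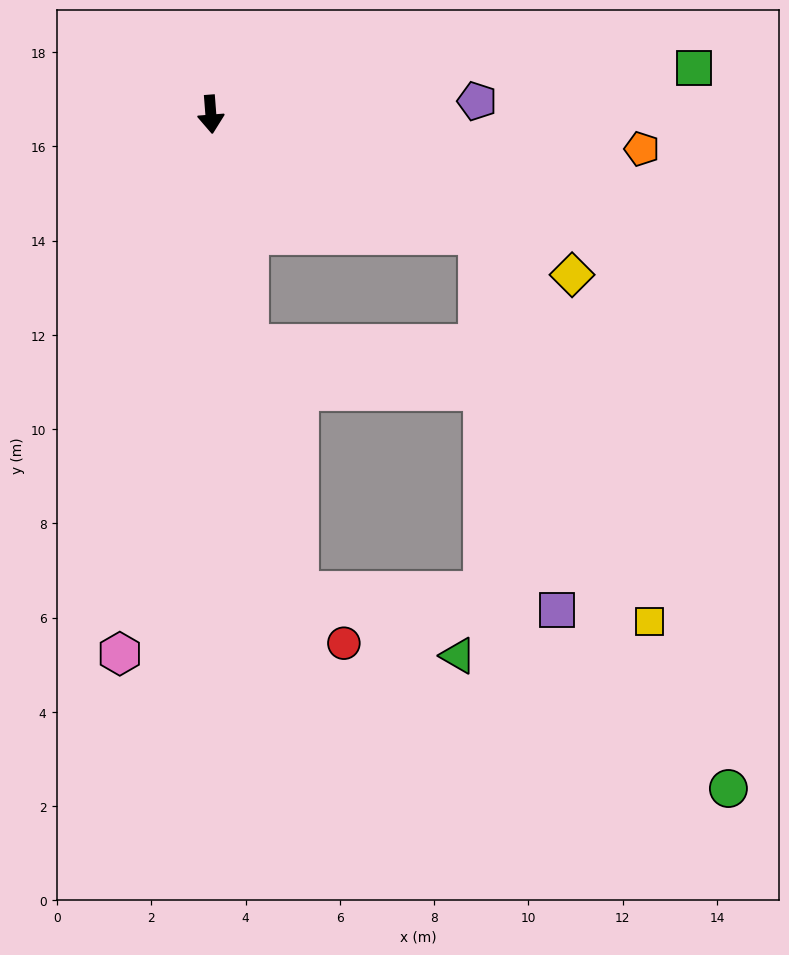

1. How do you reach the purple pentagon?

turn left 88°, forward 5.7 m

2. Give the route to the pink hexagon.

turn right 14°, forward 11.6 m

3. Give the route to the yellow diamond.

turn left 62°, forward 8.4 m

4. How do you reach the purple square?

blocked — turn left 61°, forward 6.2 m, then turn right 53°, forward 8.1 m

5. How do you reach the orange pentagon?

turn left 81°, forward 9.2 m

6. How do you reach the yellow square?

blocked — turn left 61°, forward 6.2 m, then turn right 42°, forward 9.0 m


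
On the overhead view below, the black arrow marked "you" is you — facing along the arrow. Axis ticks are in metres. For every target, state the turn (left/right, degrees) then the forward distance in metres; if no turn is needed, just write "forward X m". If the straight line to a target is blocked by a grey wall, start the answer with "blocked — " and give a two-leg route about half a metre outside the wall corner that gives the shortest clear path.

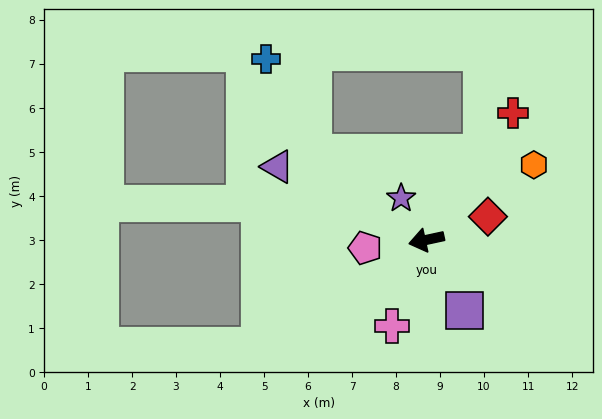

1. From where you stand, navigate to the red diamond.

turn right 172°, forward 1.5 m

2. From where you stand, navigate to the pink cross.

turn left 56°, forward 2.1 m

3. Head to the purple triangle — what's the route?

turn right 38°, forward 3.8 m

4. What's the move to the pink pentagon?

turn right 5°, forward 1.4 m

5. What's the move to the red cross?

turn right 137°, forward 3.5 m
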